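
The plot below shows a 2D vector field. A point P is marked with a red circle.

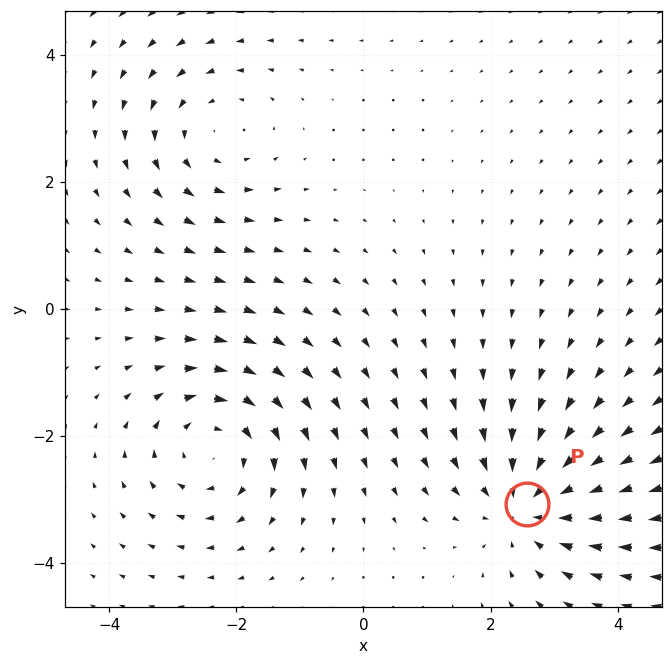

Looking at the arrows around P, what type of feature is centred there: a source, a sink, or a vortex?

sink

At P (2.6, -3.1) the arrows converge inward. Divergence about -3, curl ≈0 — negative divergence with near-zero curl is a sink.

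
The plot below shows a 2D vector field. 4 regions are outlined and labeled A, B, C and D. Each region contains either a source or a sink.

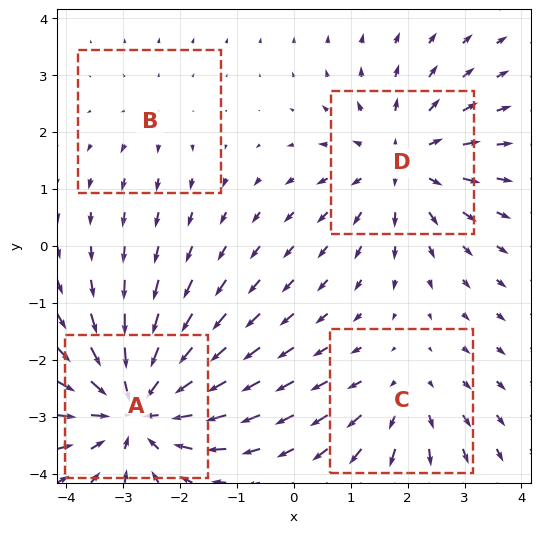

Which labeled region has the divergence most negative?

A

Divergence at each region's feature centre — A: about -6, B: about +2, C: about +3, D: about +4. Region A is most negative.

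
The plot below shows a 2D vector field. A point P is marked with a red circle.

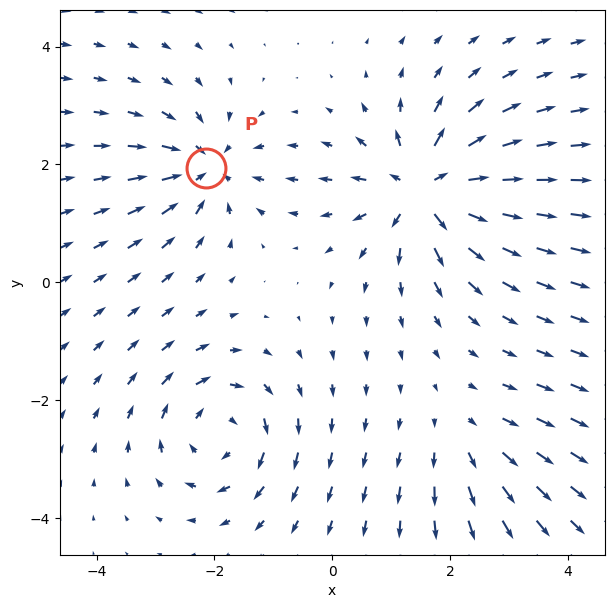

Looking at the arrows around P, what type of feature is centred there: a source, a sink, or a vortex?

At P (-2.1, 1.9) the arrows converge inward. Divergence about -5, curl ≈0 — negative divergence with near-zero curl is a sink.

sink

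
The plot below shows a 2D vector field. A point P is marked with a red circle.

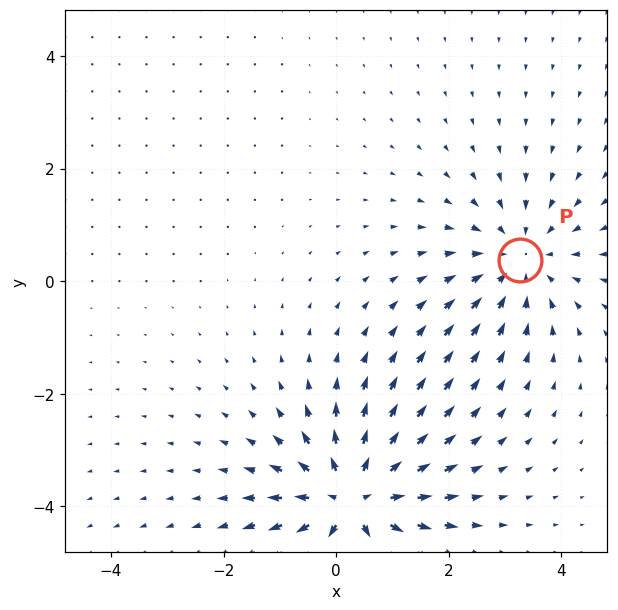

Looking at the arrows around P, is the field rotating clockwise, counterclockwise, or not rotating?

Near P at (3.3, 0.4) the arrows show no circulation. The curl there is ≈0.

not rotating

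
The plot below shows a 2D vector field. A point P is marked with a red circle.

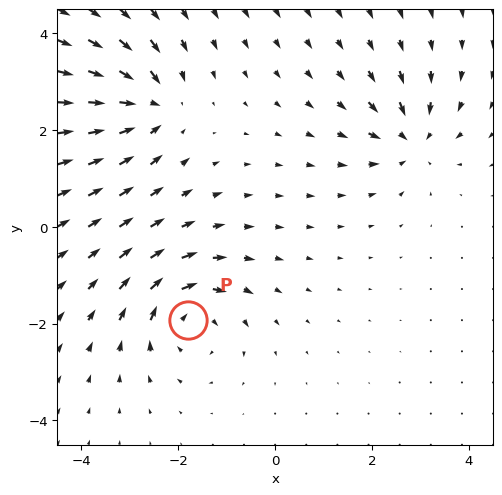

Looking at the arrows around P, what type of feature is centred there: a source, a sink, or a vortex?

At P (-1.8, -1.9) the arrows circulate clockwise. Divergence ≈0, curl about -5 — near-zero divergence with nonzero curl is a vortex.

vortex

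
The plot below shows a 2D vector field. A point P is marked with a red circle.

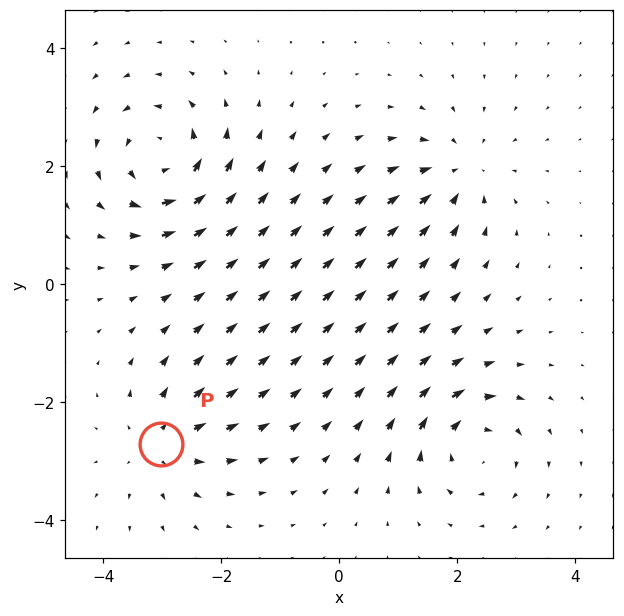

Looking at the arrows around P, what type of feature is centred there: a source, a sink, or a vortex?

source

At P (-3.0, -2.7) the arrows spread outward. Divergence about +3, curl ≈0 — positive divergence with near-zero curl is a source.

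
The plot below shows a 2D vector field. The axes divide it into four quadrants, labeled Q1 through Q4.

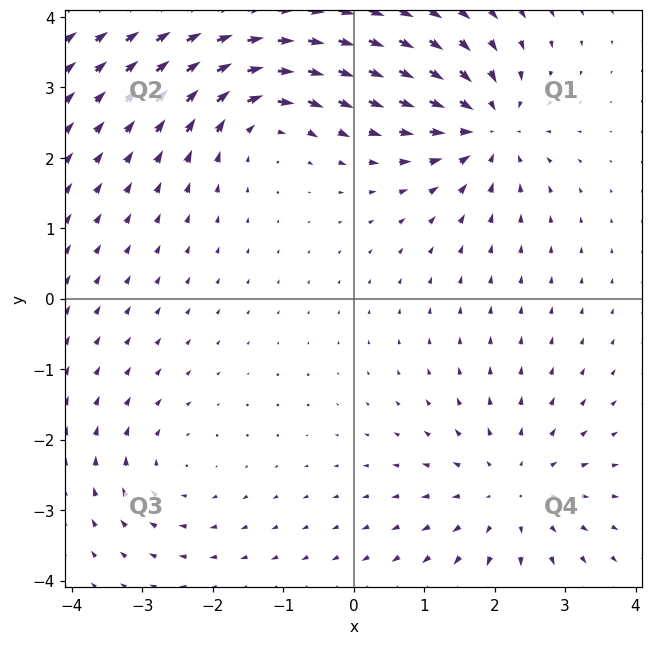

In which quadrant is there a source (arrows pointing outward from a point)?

Q4

The source sits at approximately (2.2, -2.7), which lies in quadrant Q4. The divergence there is about +4, positive as expected for a source.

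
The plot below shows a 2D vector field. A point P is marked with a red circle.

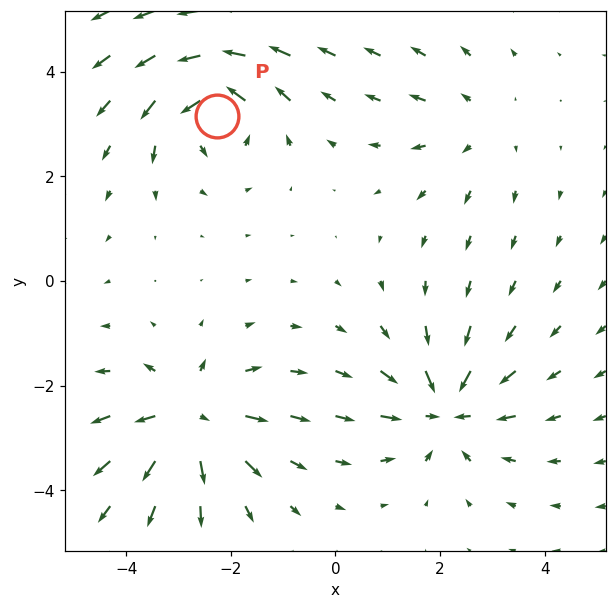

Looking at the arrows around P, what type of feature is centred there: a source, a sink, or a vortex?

vortex

At P (-2.3, 3.2) the arrows circulate counterclockwise. Divergence ≈0, curl about +6 — near-zero divergence with nonzero curl is a vortex.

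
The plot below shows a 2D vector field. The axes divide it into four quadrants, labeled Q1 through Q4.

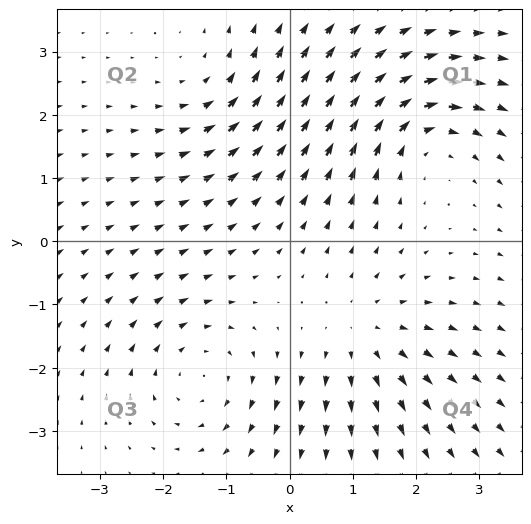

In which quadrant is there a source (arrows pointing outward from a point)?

The source sits at approximately (1.2, -1.4), which lies in quadrant Q4. The divergence there is about +4, positive as expected for a source.

Q4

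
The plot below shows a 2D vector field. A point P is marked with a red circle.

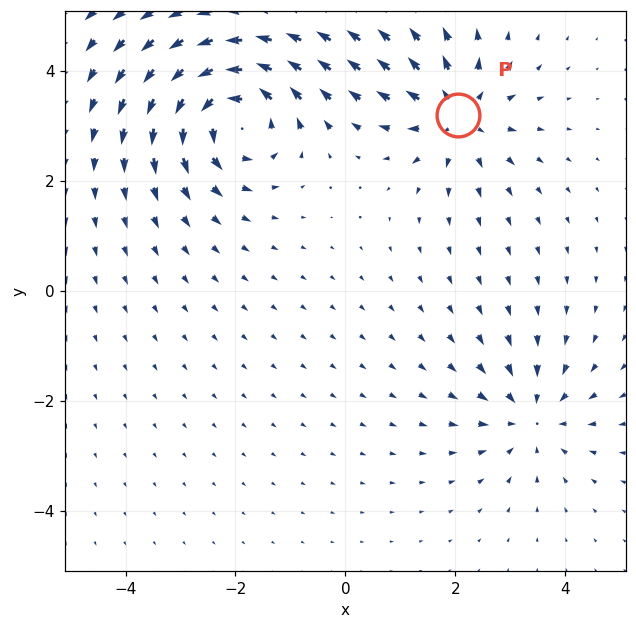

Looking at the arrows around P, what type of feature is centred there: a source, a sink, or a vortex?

At P (2.0, 3.2) the arrows spread outward. Divergence about +4, curl ≈0 — positive divergence with near-zero curl is a source.

source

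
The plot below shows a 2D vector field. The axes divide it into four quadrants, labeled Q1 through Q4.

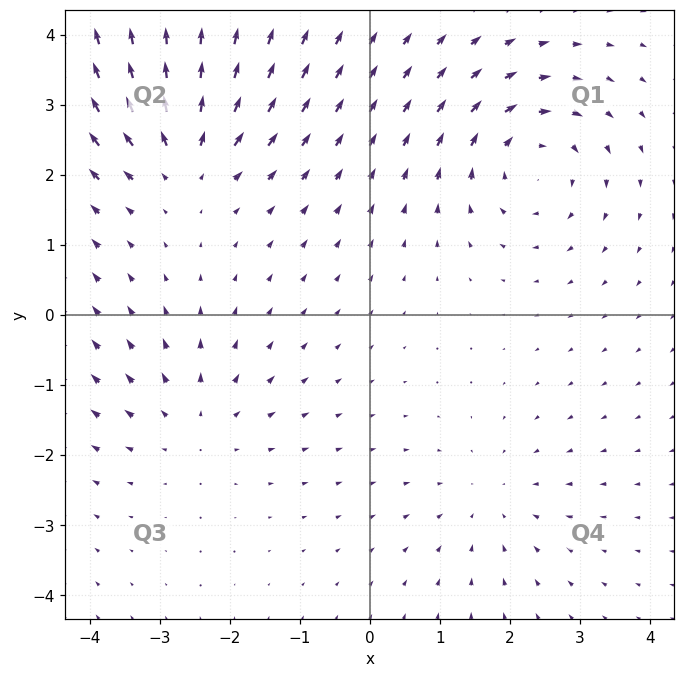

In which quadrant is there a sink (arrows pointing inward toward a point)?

Q4

The sink sits at approximately (1.7, -2.7), which lies in quadrant Q4. The divergence there is about -2, negative as expected for a sink.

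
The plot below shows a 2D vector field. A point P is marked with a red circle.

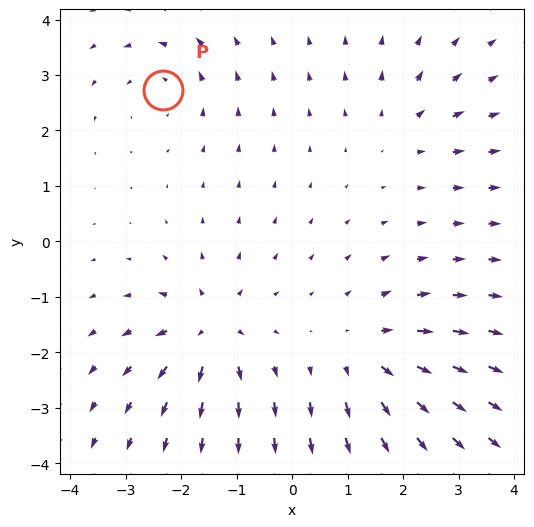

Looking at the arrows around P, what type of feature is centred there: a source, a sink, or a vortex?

At P (-2.3, 2.7) the arrows circulate counterclockwise. Divergence ≈0, curl about +3 — near-zero divergence with nonzero curl is a vortex.

vortex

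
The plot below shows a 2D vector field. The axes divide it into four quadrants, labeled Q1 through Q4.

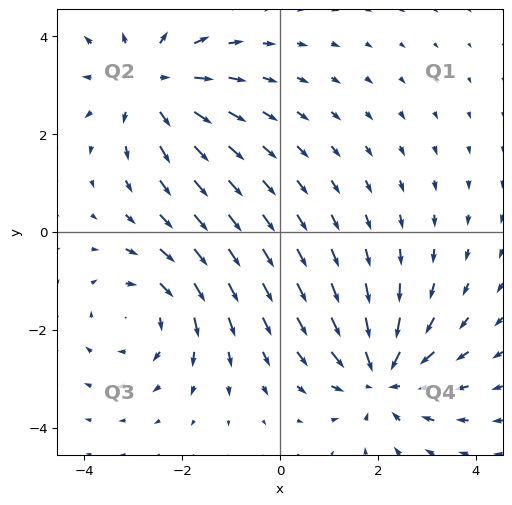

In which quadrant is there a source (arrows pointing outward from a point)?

The source sits at approximately (-2.7, 3.1), which lies in quadrant Q2. The divergence there is about +4, positive as expected for a source.

Q2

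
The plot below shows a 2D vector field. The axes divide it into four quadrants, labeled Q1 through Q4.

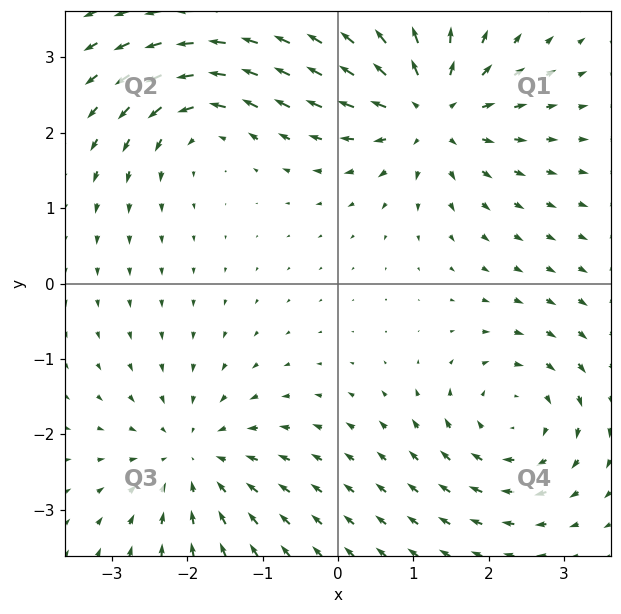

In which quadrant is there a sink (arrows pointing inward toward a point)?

The sink sits at approximately (-1.9, -2.3), which lies in quadrant Q3. The divergence there is about -4, negative as expected for a sink.

Q3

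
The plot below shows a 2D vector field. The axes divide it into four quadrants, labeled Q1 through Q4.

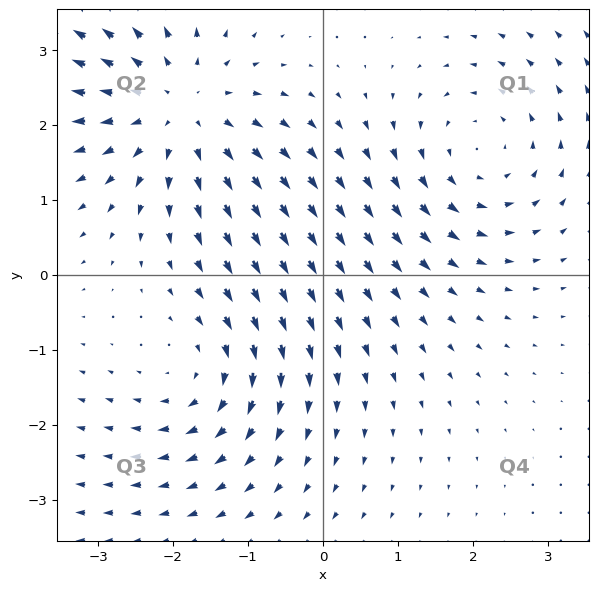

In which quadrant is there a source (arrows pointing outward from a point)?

Q2

The source sits at approximately (-1.9, 2.2), which lies in quadrant Q2. The divergence there is about +3, positive as expected for a source.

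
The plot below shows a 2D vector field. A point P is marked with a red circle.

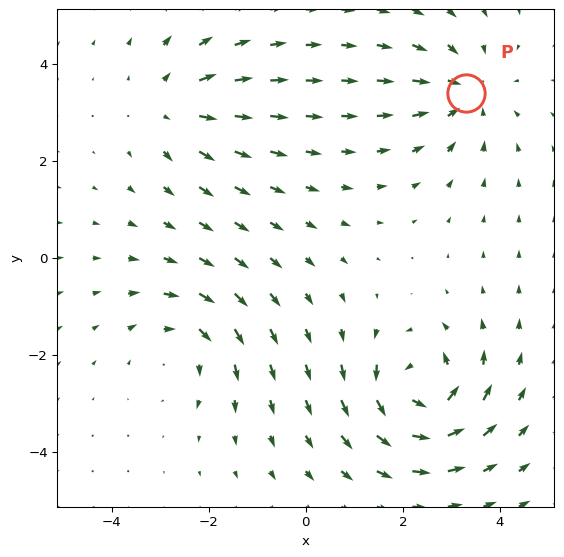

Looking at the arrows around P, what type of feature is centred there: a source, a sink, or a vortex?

sink

At P (3.3, 3.4) the arrows converge inward. Divergence about -3, curl ≈0 — negative divergence with near-zero curl is a sink.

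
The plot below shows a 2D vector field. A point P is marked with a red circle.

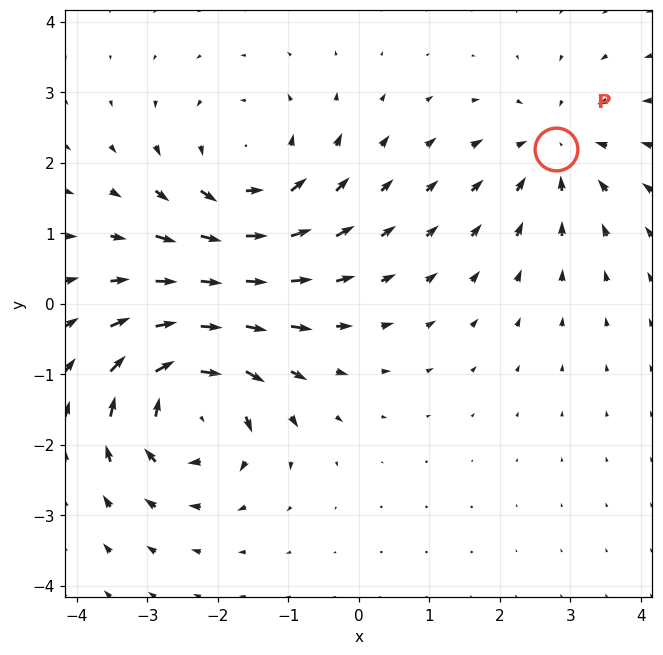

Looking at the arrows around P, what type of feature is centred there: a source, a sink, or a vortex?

sink

At P (2.8, 2.2) the arrows converge inward. Divergence about -3, curl ≈0 — negative divergence with near-zero curl is a sink.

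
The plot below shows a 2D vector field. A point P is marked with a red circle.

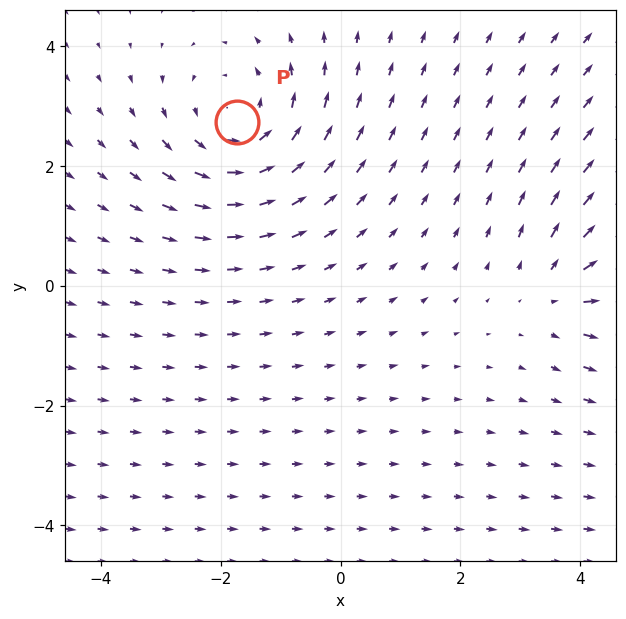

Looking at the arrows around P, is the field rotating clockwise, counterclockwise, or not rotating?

counterclockwise

Near P at (-1.7, 2.7) the arrows circulate counterclockwise. The curl (z-component) there is about +3; positive curl means counterclockwise rotation.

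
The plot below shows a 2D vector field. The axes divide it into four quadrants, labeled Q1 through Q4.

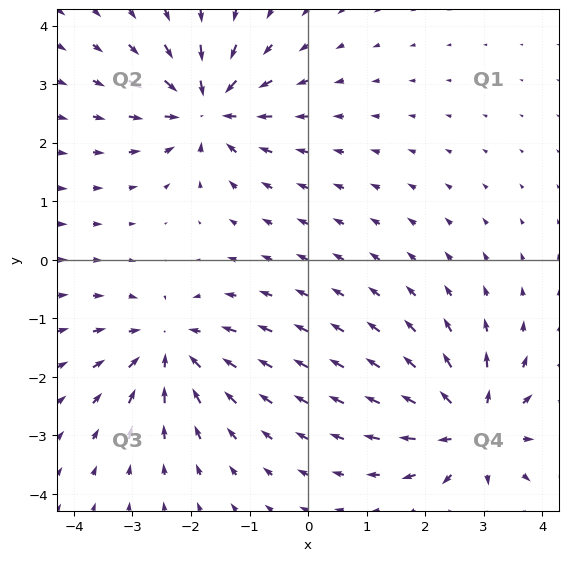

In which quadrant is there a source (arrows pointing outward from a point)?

The source sits at approximately (2.8, -2.9), which lies in quadrant Q4. The divergence there is about +6, positive as expected for a source.

Q4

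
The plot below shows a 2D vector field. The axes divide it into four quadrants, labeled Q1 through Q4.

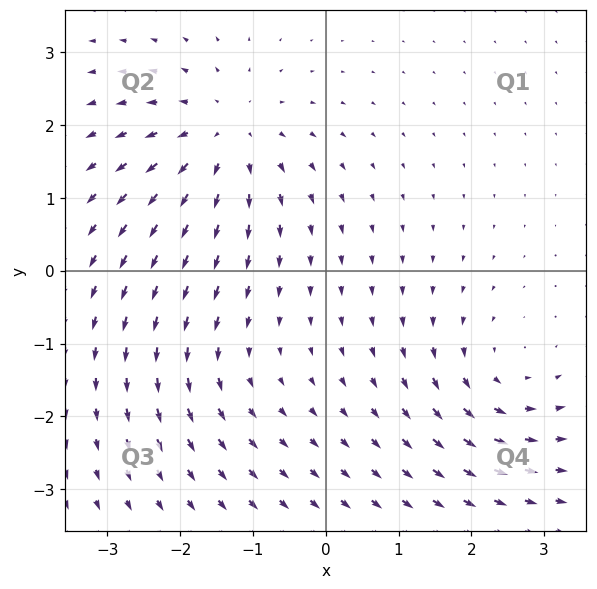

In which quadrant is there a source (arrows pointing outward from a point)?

Q2

The source sits at approximately (-1.4, 1.8), which lies in quadrant Q2. The divergence there is about +5, positive as expected for a source.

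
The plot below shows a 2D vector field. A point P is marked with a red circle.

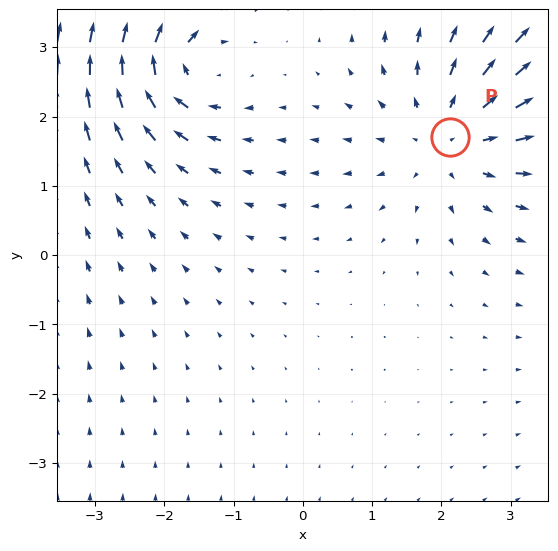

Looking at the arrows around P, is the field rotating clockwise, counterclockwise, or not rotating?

not rotating

Near P at (2.1, 1.7) the arrows show no circulation. The curl there is ≈0.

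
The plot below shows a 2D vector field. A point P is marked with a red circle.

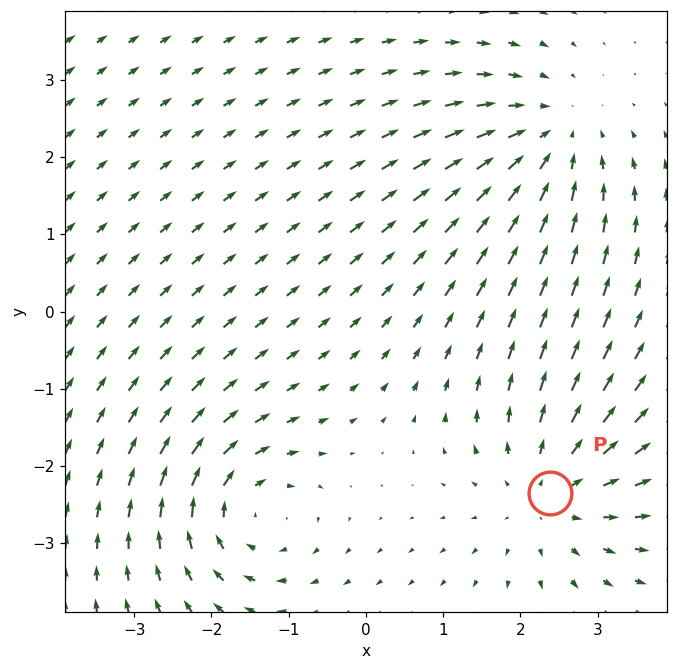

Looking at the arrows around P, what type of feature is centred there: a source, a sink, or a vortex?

At P (2.4, -2.3) the arrows spread outward. Divergence about +4, curl ≈0 — positive divergence with near-zero curl is a source.

source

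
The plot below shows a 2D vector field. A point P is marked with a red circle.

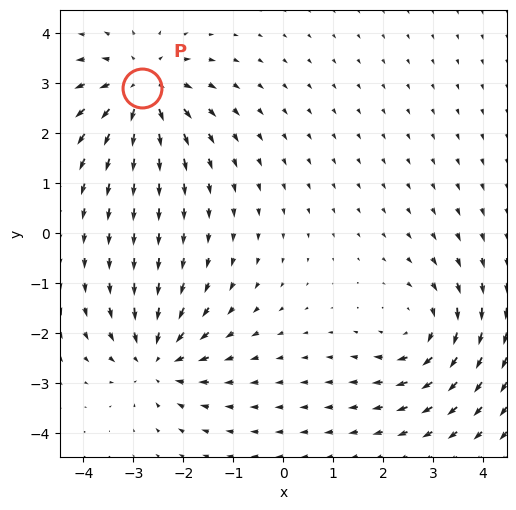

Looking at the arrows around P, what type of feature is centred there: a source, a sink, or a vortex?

At P (-2.8, 2.9) the arrows spread outward. Divergence about +6, curl ≈0 — positive divergence with near-zero curl is a source.

source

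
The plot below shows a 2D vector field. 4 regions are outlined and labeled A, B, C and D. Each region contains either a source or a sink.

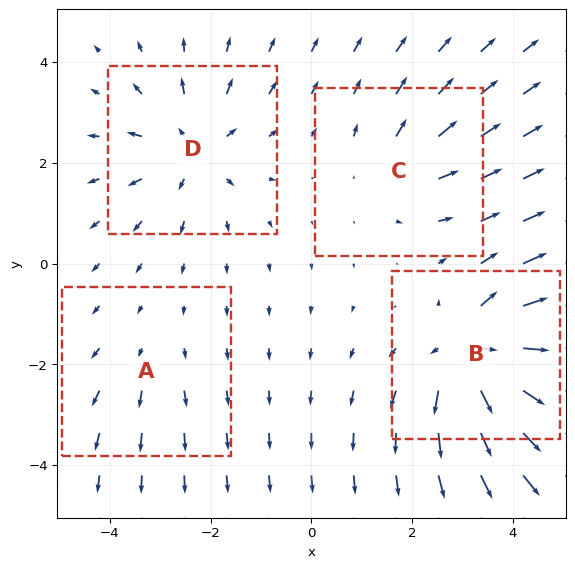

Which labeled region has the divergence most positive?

Divergence at each region's feature centre — A: about +2, B: about +7, C: about +3, D: about +5. Region B is most positive.

B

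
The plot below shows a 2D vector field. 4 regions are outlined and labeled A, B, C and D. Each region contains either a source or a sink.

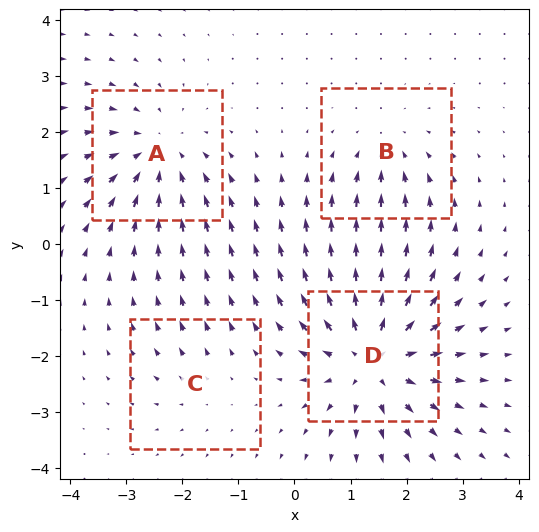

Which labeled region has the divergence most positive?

Divergence at each region's feature centre — A: about -5, B: about -3, C: about +2, D: about +7. Region D is most positive.

D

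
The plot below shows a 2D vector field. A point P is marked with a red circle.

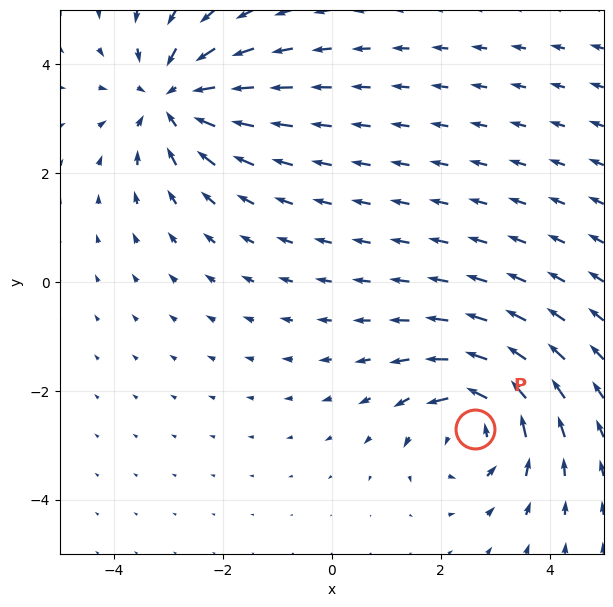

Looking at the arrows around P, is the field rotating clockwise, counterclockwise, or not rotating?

Near P at (2.6, -2.7) the arrows circulate counterclockwise. The curl (z-component) there is about +4; positive curl means counterclockwise rotation.

counterclockwise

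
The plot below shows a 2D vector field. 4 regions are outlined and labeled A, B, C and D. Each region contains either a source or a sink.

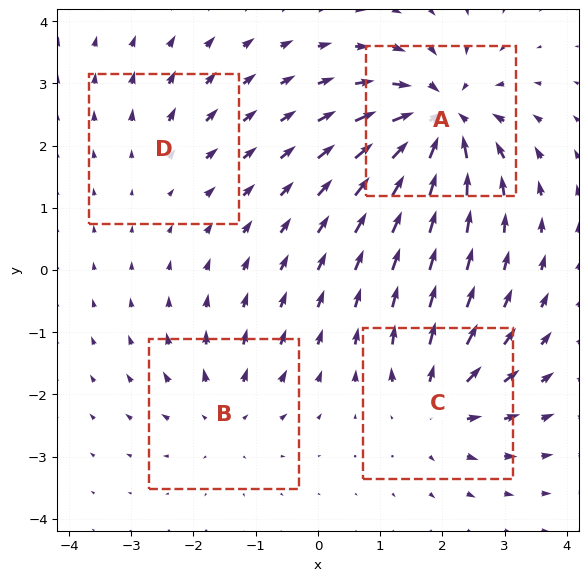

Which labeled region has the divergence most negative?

A

Divergence at each region's feature centre — A: about -9, B: about +4, C: about +6, D: about +3. Region A is most negative.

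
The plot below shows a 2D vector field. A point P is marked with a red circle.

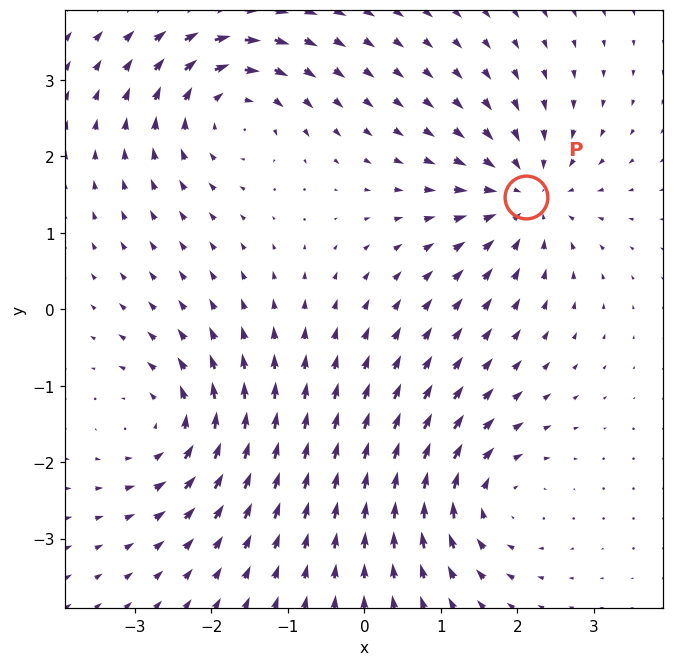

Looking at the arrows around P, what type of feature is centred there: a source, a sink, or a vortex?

sink

At P (2.1, 1.5) the arrows converge inward. Divergence about -5, curl ≈0 — negative divergence with near-zero curl is a sink.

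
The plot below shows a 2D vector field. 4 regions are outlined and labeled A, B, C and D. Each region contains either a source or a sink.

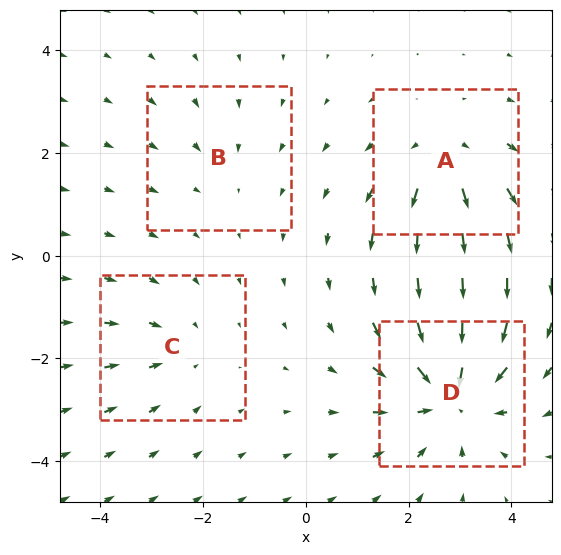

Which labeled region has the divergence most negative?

D

Divergence at each region's feature centre — A: about +4, B: about -2, C: about -3, D: about -7. Region D is most negative.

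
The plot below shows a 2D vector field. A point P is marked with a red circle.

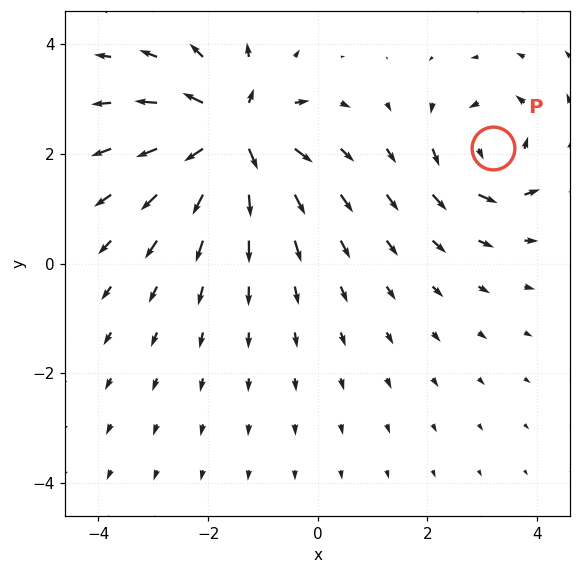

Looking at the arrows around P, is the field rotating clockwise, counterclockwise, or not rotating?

Near P at (3.2, 2.1) the arrows circulate counterclockwise. The curl (z-component) there is about +3; positive curl means counterclockwise rotation.

counterclockwise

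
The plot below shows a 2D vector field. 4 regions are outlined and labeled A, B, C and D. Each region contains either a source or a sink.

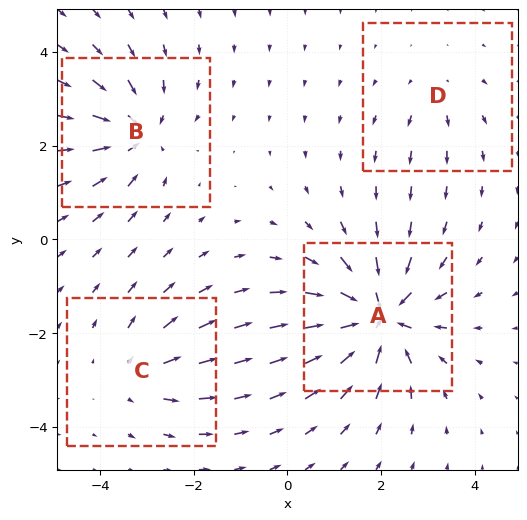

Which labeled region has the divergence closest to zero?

D

Divergence at each region's feature centre — A: about -8, B: about -5, C: about +4, D: about +2. Region D is closest to zero.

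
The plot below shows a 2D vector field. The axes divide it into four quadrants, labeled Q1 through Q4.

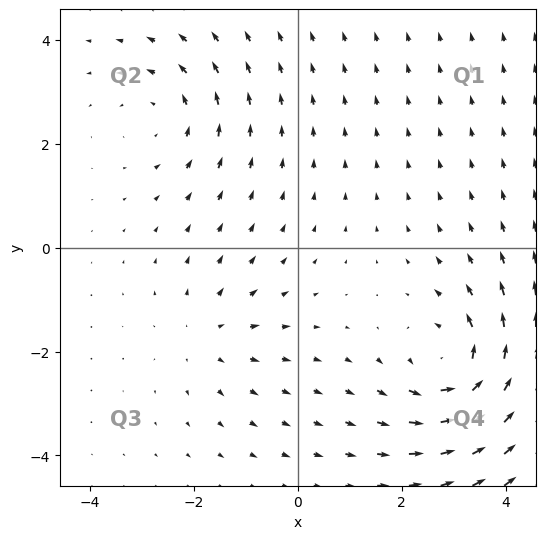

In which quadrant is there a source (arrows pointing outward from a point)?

The source sits at approximately (-1.7, -1.7), which lies in quadrant Q3. The divergence there is about +2, positive as expected for a source.

Q3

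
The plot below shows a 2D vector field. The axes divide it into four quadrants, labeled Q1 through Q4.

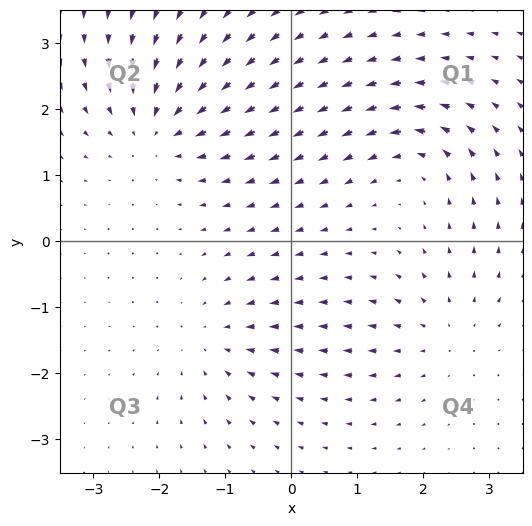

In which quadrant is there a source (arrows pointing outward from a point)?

Q4

The source sits at approximately (2.3, -1.4), which lies in quadrant Q4. The divergence there is about +3, positive as expected for a source.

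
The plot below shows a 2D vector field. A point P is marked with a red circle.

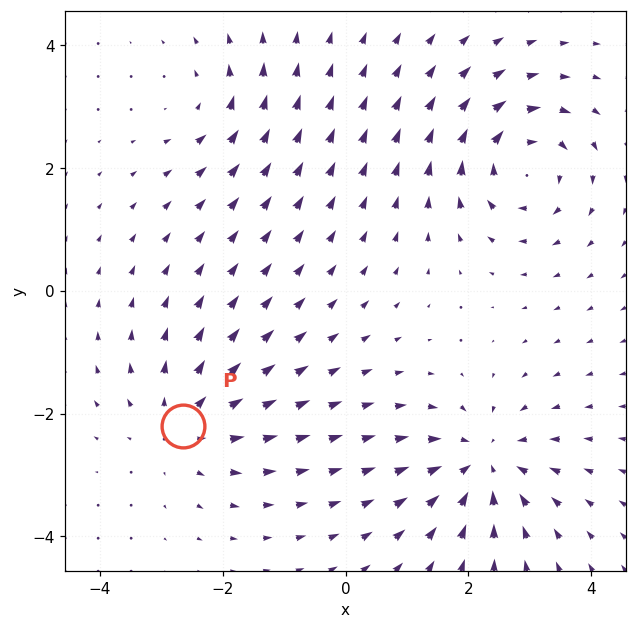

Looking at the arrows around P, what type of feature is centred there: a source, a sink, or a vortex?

source

At P (-2.6, -2.2) the arrows spread outward. Divergence about +4, curl ≈0 — positive divergence with near-zero curl is a source.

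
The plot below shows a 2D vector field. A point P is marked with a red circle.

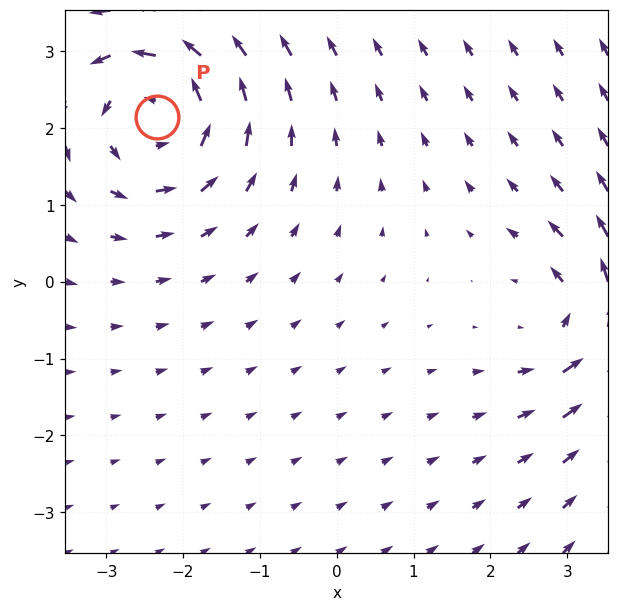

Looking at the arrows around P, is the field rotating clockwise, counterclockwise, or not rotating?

counterclockwise

Near P at (-2.3, 2.1) the arrows circulate counterclockwise. The curl (z-component) there is about +5; positive curl means counterclockwise rotation.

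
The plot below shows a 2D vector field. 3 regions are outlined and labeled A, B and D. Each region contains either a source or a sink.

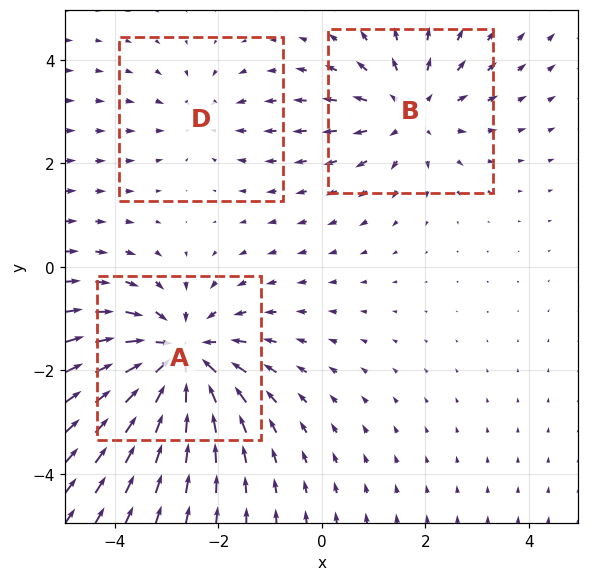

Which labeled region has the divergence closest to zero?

D

Divergence at each region's feature centre — A: about -4, B: about +3, D: about -2. Region D is closest to zero.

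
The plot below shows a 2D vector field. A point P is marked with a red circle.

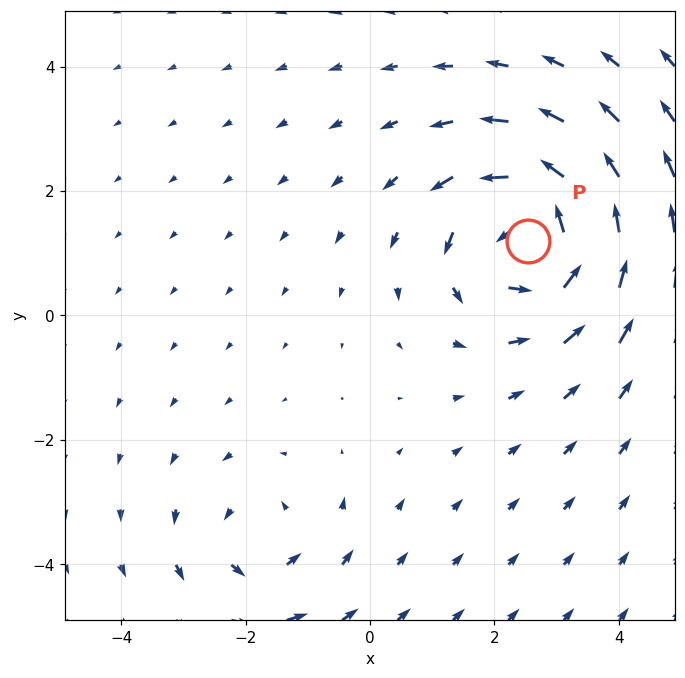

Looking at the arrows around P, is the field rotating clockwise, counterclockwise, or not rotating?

Near P at (2.5, 1.2) the arrows circulate counterclockwise. The curl (z-component) there is about +5; positive curl means counterclockwise rotation.

counterclockwise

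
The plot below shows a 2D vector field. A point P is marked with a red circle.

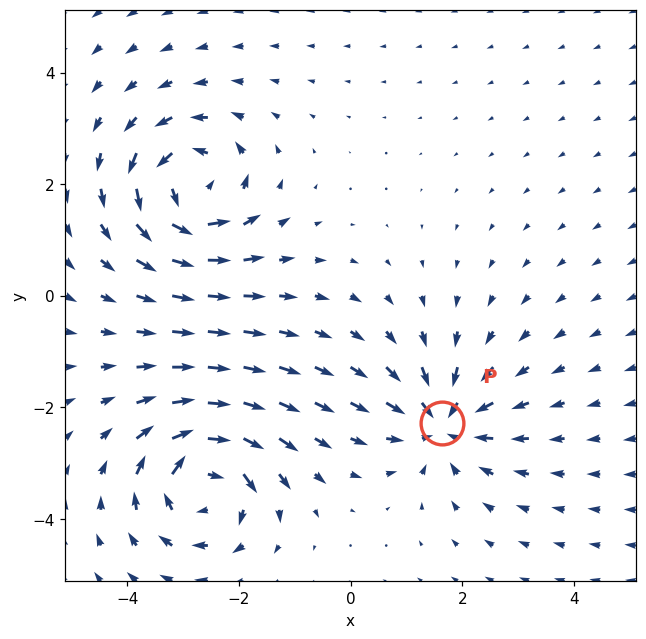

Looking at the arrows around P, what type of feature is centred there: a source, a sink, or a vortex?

sink

At P (1.6, -2.3) the arrows converge inward. Divergence about -3, curl ≈0 — negative divergence with near-zero curl is a sink.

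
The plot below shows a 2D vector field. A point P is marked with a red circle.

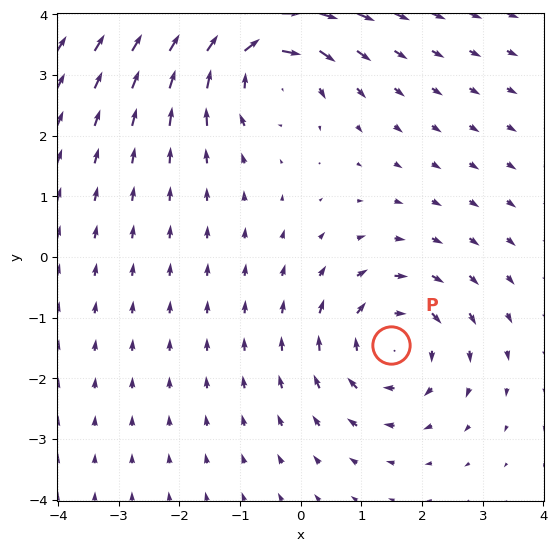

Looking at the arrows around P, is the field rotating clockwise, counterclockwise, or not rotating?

Near P at (1.5, -1.4) the arrows circulate clockwise. The curl (z-component) there is about -4; negative curl means clockwise rotation.

clockwise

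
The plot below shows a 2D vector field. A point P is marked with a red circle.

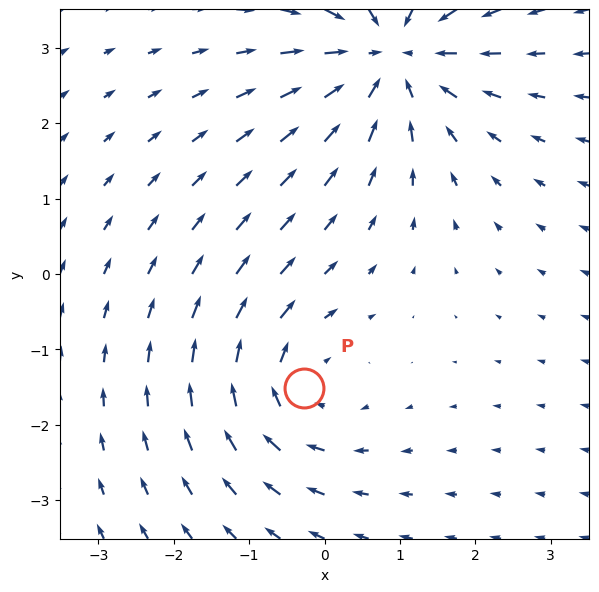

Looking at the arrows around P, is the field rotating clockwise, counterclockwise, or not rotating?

Near P at (-0.3, -1.5) the arrows circulate clockwise. The curl (z-component) there is about -3; negative curl means clockwise rotation.

clockwise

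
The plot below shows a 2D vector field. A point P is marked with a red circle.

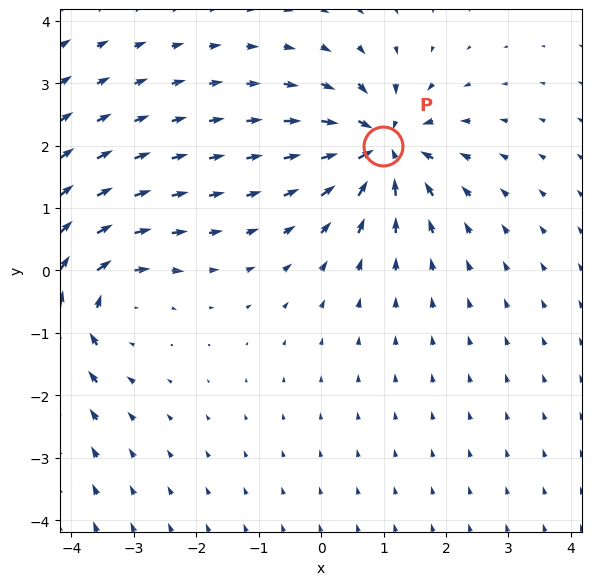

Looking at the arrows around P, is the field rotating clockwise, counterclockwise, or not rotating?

Near P at (1.0, 2.0) the arrows show no circulation. The curl there is ≈0.

not rotating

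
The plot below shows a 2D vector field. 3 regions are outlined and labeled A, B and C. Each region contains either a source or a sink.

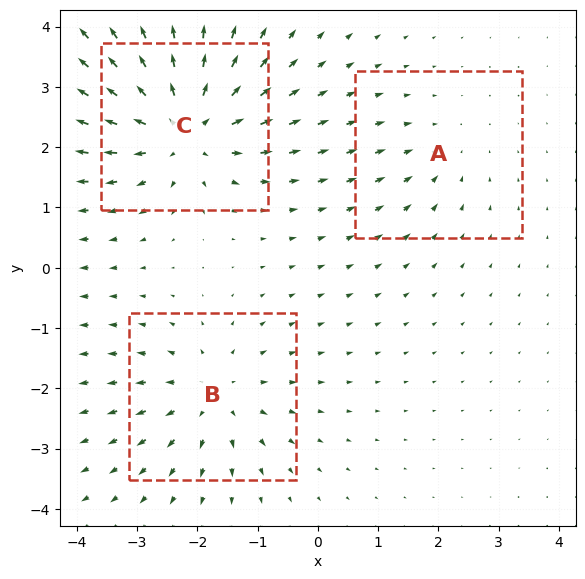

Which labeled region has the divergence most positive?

Divergence at each region's feature centre — A: about -2, B: about +3, C: about +5. Region C is most positive.

C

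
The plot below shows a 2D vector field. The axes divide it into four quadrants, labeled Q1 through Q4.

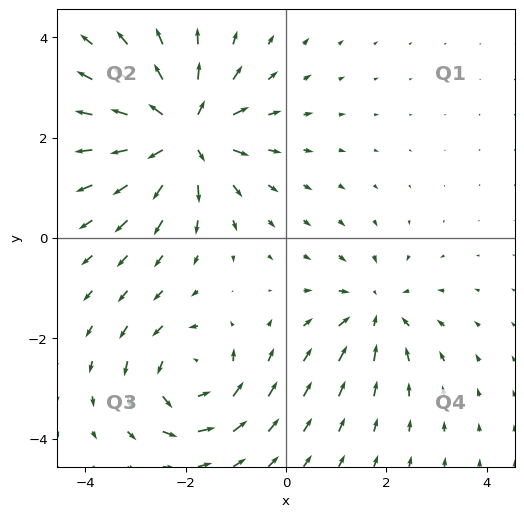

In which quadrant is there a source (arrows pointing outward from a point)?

The source sits at approximately (-2.0, 2.1), which lies in quadrant Q2. The divergence there is about +6, positive as expected for a source.

Q2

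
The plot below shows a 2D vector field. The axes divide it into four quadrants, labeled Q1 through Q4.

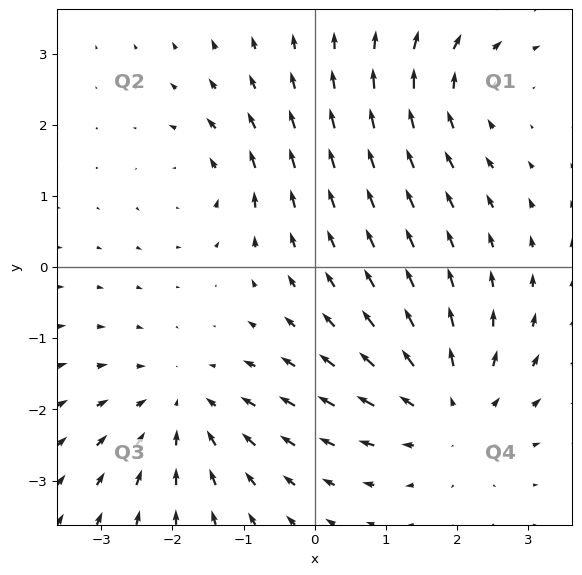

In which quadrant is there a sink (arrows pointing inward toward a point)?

Q3

The sink sits at approximately (-1.8, -2.0), which lies in quadrant Q3. The divergence there is about -4, negative as expected for a sink.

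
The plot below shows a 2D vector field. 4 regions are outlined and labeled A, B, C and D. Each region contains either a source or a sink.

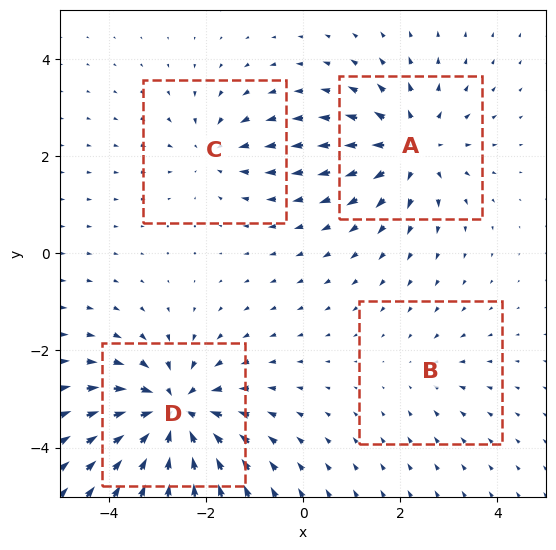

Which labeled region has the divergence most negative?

Divergence at each region's feature centre — A: about +5, B: about -2, C: about -3, D: about -7. Region D is most negative.

D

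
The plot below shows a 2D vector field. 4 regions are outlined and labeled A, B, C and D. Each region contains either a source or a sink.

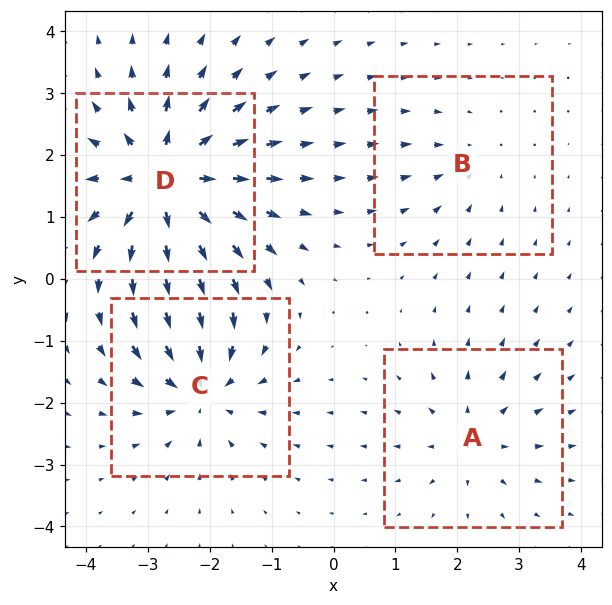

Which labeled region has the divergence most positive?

D

Divergence at each region's feature centre — A: about +4, B: about -2, C: about -6, D: about +9. Region D is most positive.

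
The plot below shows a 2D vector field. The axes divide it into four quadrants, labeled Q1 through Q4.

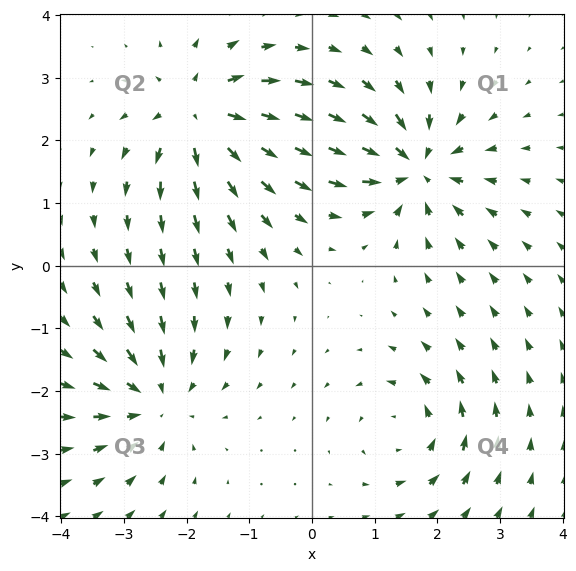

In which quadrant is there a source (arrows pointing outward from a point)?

Q2

The source sits at approximately (-1.8, 2.4), which lies in quadrant Q2. The divergence there is about +6, positive as expected for a source.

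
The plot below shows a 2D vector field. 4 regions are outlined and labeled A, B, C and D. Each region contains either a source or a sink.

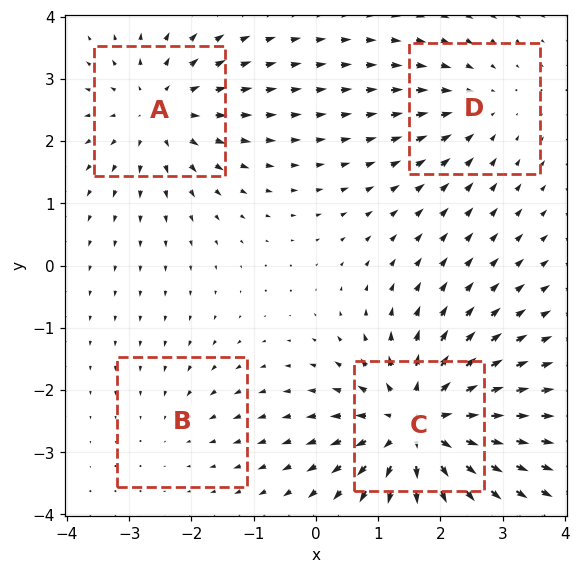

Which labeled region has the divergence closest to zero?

B

Divergence at each region's feature centre — A: about +5, B: about -2, C: about +7, D: about -3. Region B is closest to zero.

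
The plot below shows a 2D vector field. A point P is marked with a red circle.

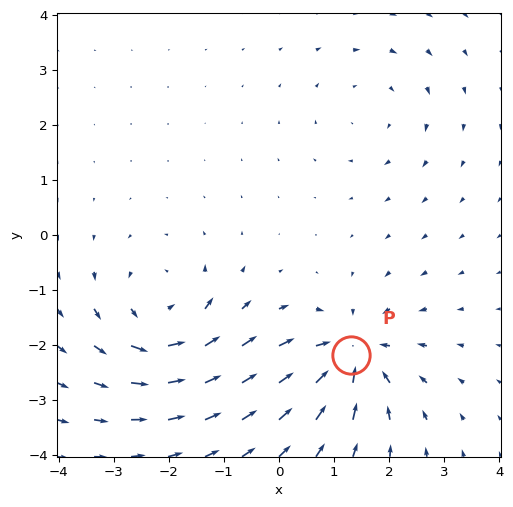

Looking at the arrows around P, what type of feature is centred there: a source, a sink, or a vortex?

sink

At P (1.3, -2.2) the arrows converge inward. Divergence about -6, curl ≈0 — negative divergence with near-zero curl is a sink.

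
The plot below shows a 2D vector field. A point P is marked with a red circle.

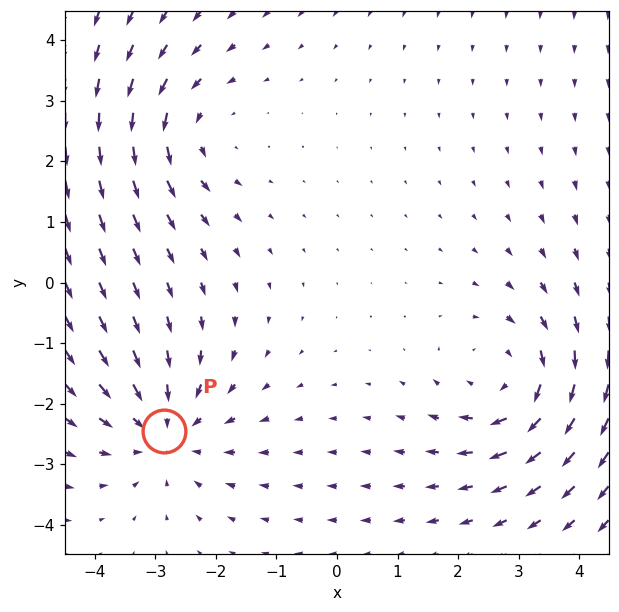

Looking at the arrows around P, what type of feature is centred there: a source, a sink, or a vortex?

At P (-2.9, -2.5) the arrows converge inward. Divergence about -3, curl ≈0 — negative divergence with near-zero curl is a sink.

sink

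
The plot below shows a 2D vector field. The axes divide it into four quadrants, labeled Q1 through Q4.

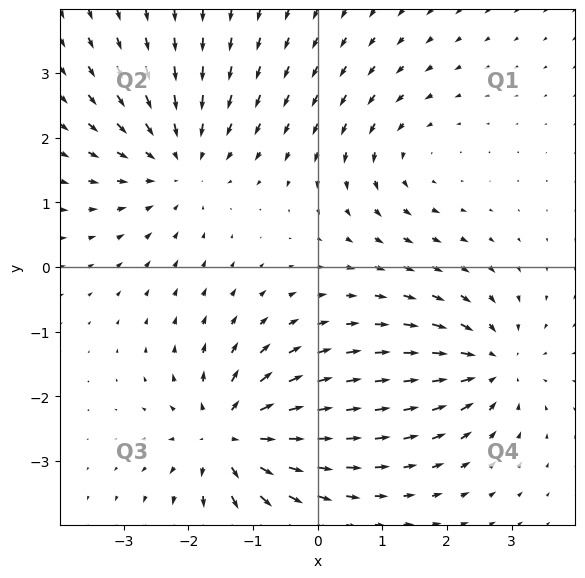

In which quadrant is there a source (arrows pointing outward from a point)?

The source sits at approximately (-1.4, -2.6), which lies in quadrant Q3. The divergence there is about +6, positive as expected for a source.

Q3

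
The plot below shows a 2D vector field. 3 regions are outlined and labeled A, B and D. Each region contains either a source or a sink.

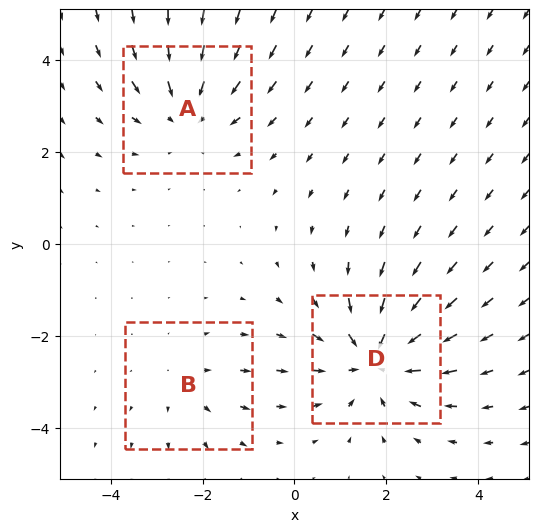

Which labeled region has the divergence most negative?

D

Divergence at each region's feature centre — A: about -3, B: about +2, D: about -4. Region D is most negative.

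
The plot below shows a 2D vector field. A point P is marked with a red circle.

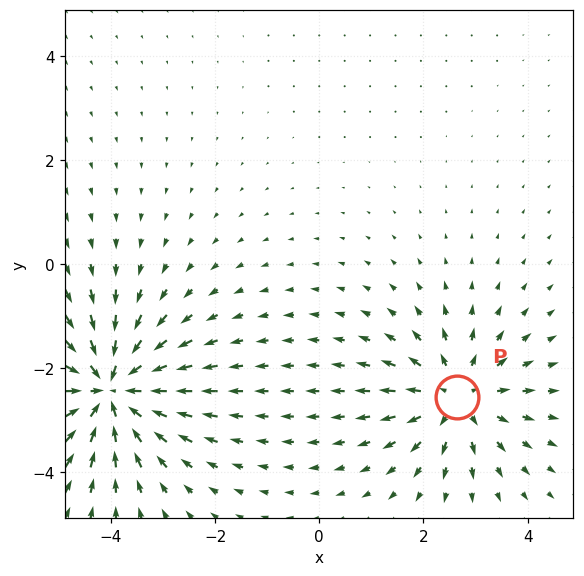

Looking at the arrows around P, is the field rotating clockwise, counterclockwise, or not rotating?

Near P at (2.6, -2.6) the arrows show no circulation. The curl there is ≈0.

not rotating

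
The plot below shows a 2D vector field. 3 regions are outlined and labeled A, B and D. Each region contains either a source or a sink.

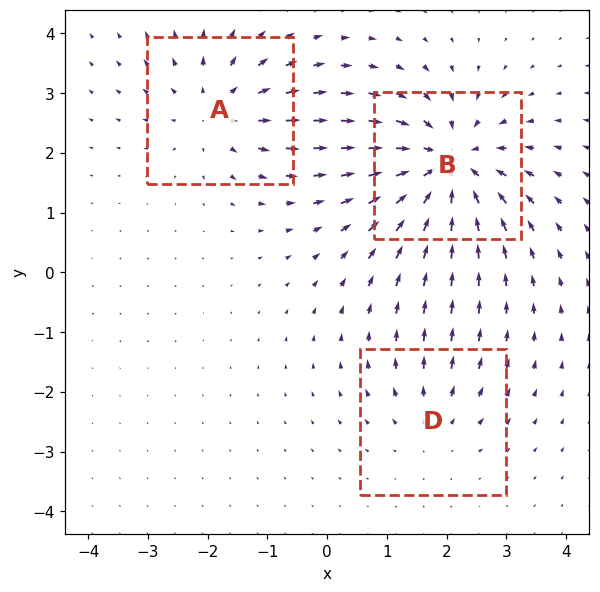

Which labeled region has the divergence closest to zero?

Divergence at each region's feature centre — A: about +3, B: about -5, D: about +2. Region D is closest to zero.

D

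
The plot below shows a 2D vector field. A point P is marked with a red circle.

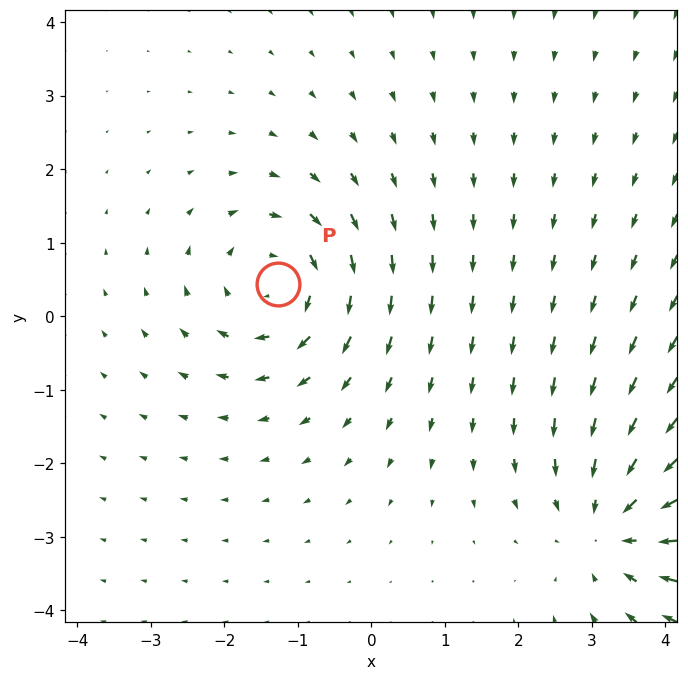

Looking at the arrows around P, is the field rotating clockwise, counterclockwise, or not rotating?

clockwise

Near P at (-1.3, 0.4) the arrows circulate clockwise. The curl (z-component) there is about -4; negative curl means clockwise rotation.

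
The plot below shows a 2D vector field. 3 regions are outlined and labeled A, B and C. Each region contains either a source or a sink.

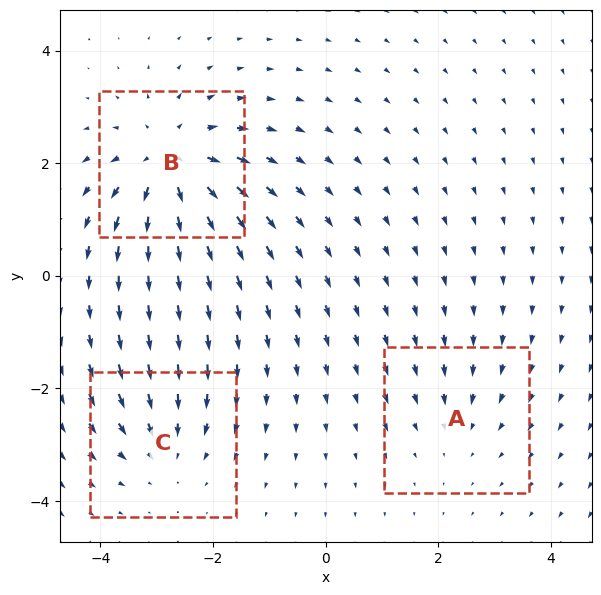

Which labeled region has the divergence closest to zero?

A

Divergence at each region's feature centre — A: about -2, B: about +5, C: about -3. Region A is closest to zero.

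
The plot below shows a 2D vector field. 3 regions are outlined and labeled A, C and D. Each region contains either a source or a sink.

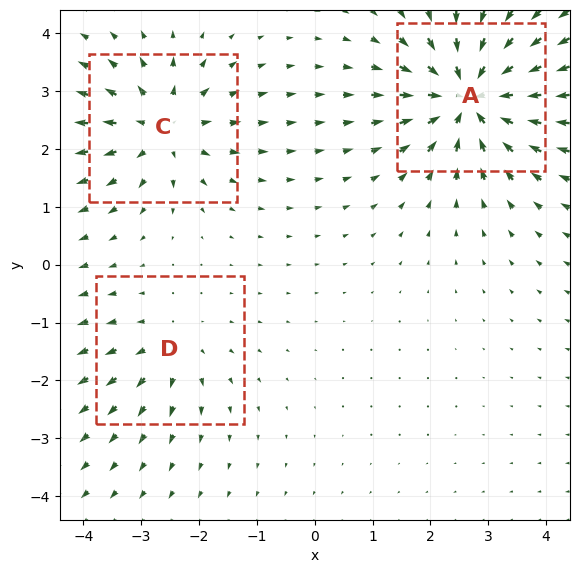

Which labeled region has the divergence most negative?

Divergence at each region's feature centre — A: about -6, C: about +4, D: about +2. Region A is most negative.

A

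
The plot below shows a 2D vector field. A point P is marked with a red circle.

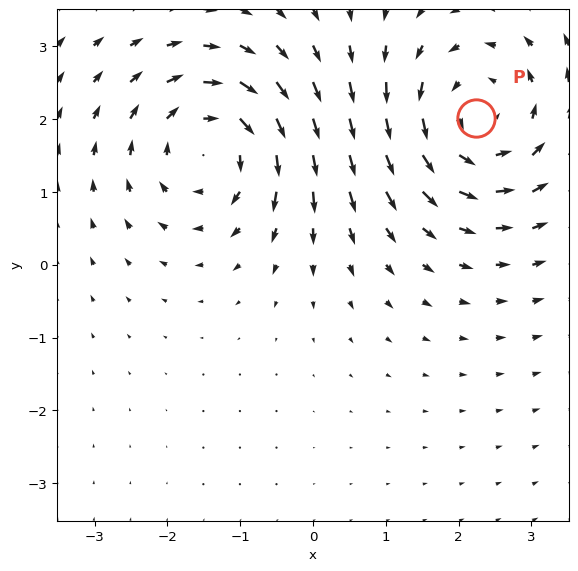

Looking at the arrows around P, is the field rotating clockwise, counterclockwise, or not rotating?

counterclockwise

Near P at (2.2, 2.0) the arrows circulate counterclockwise. The curl (z-component) there is about +3; positive curl means counterclockwise rotation.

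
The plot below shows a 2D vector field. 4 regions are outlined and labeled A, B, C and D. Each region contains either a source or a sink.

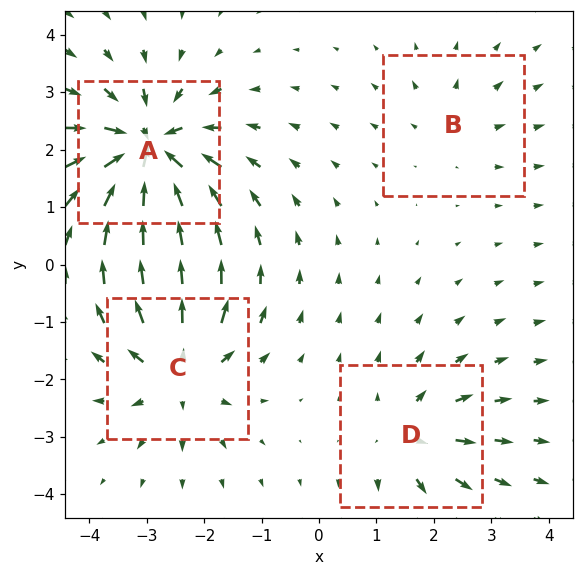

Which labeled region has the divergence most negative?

A

Divergence at each region's feature centre — A: about -8, B: about +2, C: about +6, D: about +4. Region A is most negative.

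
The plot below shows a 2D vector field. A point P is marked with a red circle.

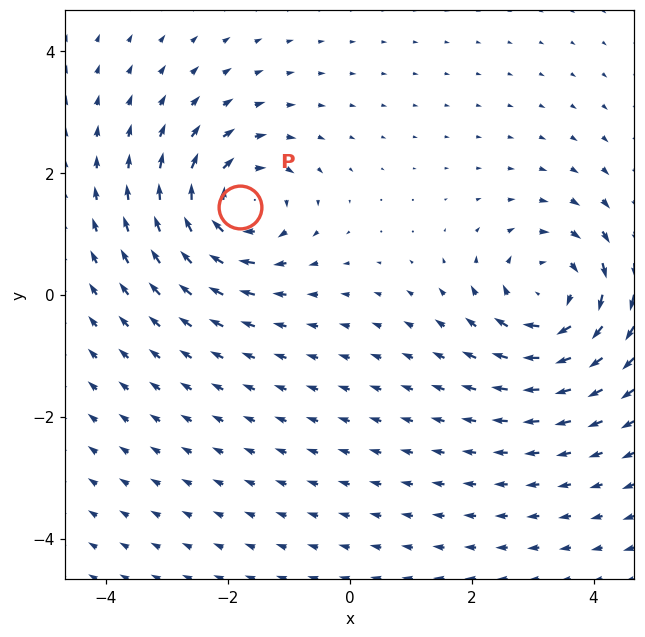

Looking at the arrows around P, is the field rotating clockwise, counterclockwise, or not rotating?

Near P at (-1.8, 1.4) the arrows circulate clockwise. The curl (z-component) there is about -4; negative curl means clockwise rotation.

clockwise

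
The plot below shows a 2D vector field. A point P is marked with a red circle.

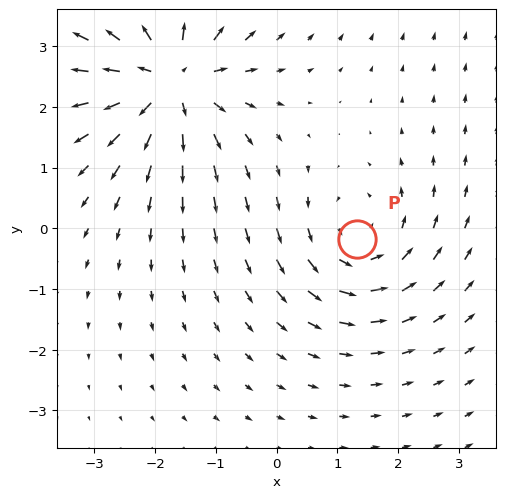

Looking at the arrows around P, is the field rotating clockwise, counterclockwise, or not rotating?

counterclockwise

Near P at (1.3, -0.2) the arrows circulate counterclockwise. The curl (z-component) there is about +3; positive curl means counterclockwise rotation.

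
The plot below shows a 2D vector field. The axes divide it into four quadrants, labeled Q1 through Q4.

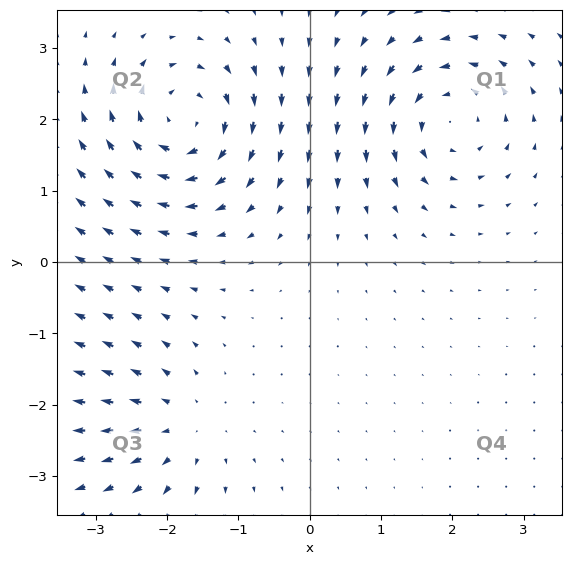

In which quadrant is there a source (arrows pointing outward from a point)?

The source sits at approximately (-1.8, -2.3), which lies in quadrant Q3. The divergence there is about +4, positive as expected for a source.

Q3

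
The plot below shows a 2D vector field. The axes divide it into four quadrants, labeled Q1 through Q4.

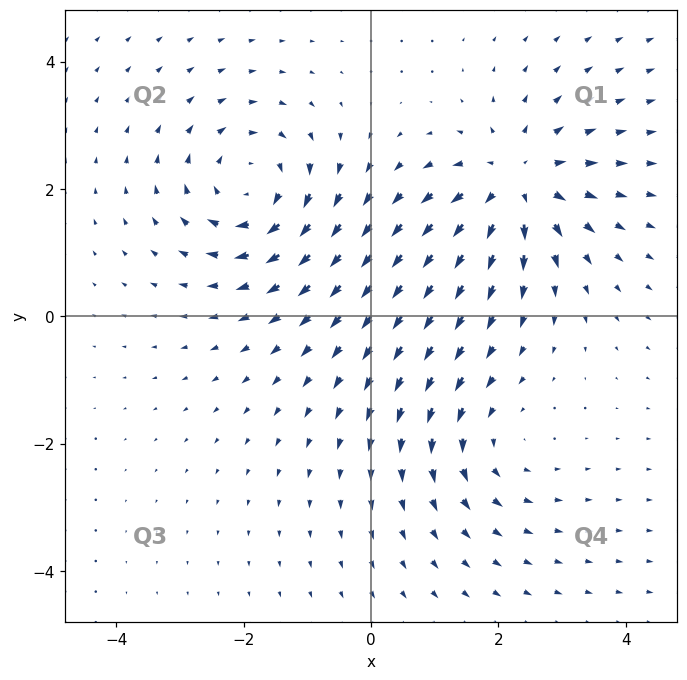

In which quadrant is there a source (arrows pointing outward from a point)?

Q1

The source sits at approximately (2.3, 2.1), which lies in quadrant Q1. The divergence there is about +4, positive as expected for a source.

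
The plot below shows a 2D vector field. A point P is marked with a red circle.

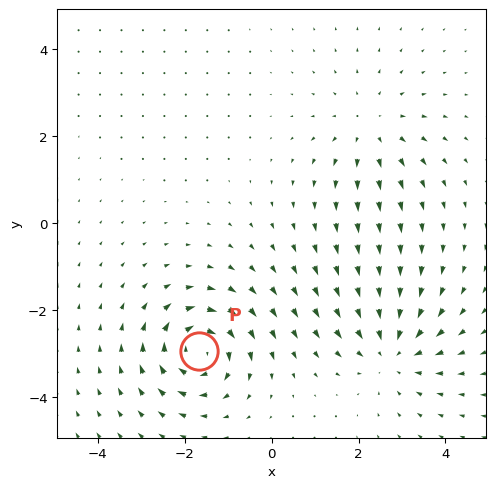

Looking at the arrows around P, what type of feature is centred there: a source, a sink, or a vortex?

vortex

At P (-1.7, -2.9) the arrows circulate clockwise. Divergence ≈0, curl about -6 — near-zero divergence with nonzero curl is a vortex.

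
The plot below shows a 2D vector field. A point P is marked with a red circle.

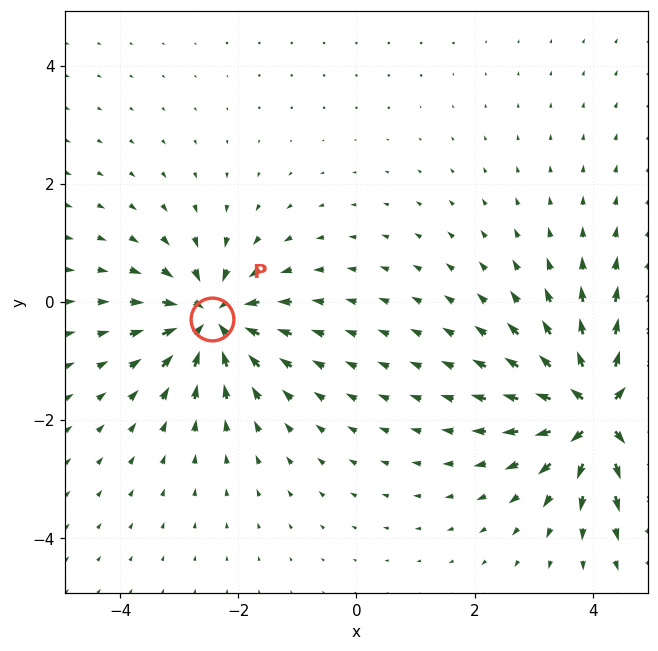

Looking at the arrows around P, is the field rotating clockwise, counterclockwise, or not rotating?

Near P at (-2.4, -0.3) the arrows show no circulation. The curl there is ≈0.

not rotating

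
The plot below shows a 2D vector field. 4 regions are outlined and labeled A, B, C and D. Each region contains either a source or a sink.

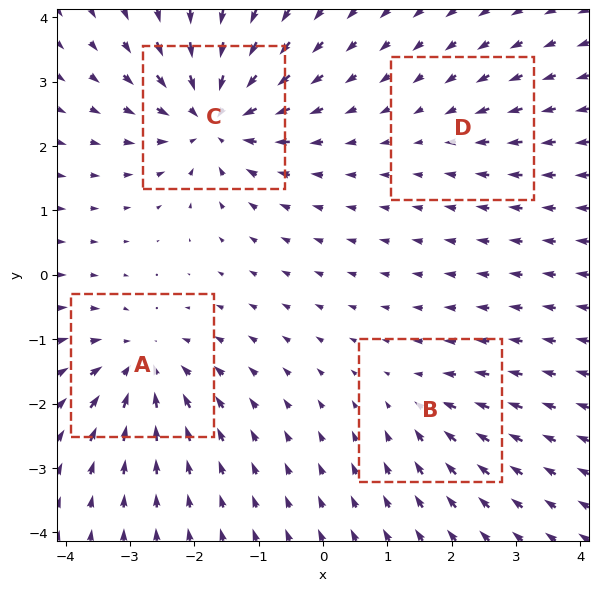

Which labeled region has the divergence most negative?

Divergence at each region's feature centre — A: about -6, B: about -3, C: about -8, D: about -2. Region C is most negative.

C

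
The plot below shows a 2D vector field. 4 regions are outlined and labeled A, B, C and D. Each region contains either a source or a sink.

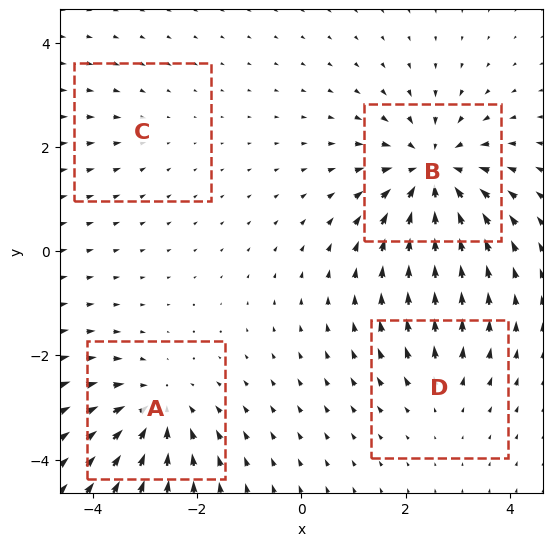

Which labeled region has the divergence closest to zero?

C

Divergence at each region's feature centre — A: about -5, B: about -7, C: about -2, D: about +3. Region C is closest to zero.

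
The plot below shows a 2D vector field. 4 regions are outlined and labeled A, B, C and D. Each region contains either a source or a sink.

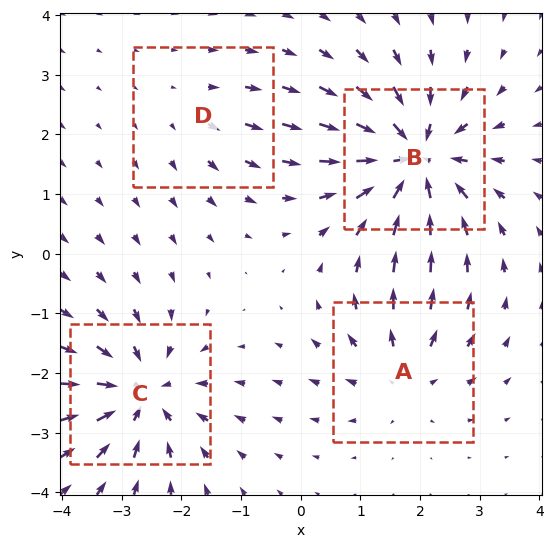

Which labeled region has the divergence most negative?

Divergence at each region's feature centre — A: about +4, B: about -7, C: about -6, D: about +2. Region B is most negative.

B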